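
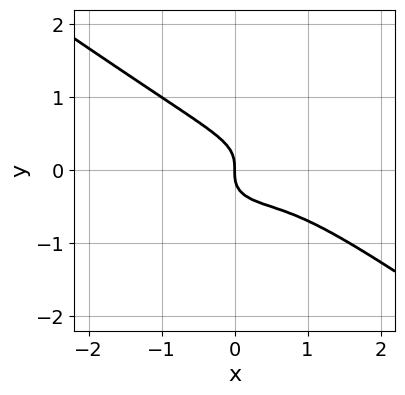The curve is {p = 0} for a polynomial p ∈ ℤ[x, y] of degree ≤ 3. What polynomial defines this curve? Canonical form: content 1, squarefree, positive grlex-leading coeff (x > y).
First, degree: the shape is more complex than any degree-2 curve, so deg p = 3.
Then, from the axis intercepts and sections: it meets the x-axis at x = 0 (among the integer gridlines); it crosses the y-axis at the gridline y = 0.
Finally, matching integer coefficients to the picture gives p.

x^3 + 3*y^3 - x^2 + x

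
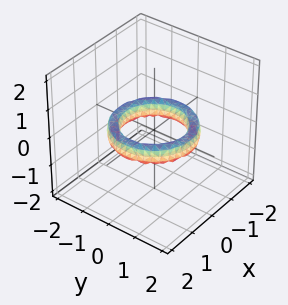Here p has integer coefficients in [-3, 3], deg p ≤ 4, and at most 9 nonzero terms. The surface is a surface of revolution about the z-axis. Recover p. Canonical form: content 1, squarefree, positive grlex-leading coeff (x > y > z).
(a) deg p = 4. No degree-3 surface has this shape.
(b) By symmetry, the z-axis is an axis of rotation, so x and y enter only as x² + y².
(c) Against the integer gridlines: it misses every integer gridline on the z-axis; among the integer gridlines, it crosses the y-axis at y ∈ {-1, 1}; the x-axis gridline crossings are at x ∈ {-1, 1}.
(d) Putting this together gives p.

x^4 + 2*x^2*y^2 + y^4 - 3*x^2 - 3*y^2 + 2*z^2 + 2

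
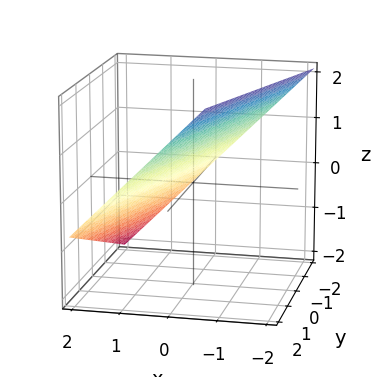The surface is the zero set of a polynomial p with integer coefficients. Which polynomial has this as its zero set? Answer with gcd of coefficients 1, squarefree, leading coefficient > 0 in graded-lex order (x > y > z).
3*x - y + 3*z - 2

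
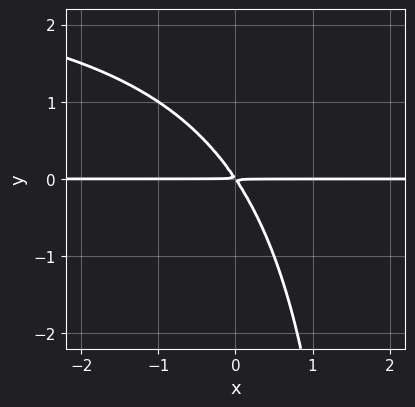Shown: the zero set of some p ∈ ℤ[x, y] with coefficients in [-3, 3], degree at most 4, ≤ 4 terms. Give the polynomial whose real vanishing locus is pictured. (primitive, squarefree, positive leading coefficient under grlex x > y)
x*y^2 - 3*x*y - 2*y^2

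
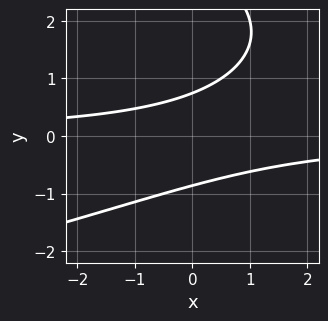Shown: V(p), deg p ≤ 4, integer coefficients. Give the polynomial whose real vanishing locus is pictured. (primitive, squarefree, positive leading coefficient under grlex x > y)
(a) Degree: the shape is more complex than any degree-2 curve, so deg p = 3.
(b) From the visible intercepts: the curve avoids every integer x-axis point in the box.
(c) Fitting integer coefficients to these (and the overall shape) gives p.

y^3 + 2*x*y - 3*y^2 - y + 2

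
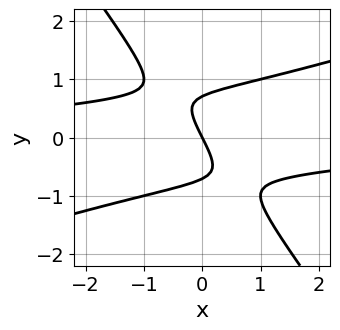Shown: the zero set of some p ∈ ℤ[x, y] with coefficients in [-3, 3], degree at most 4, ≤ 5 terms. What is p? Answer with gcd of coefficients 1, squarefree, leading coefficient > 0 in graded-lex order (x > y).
x^2*y - 2*x*y^2 - 2*y^3 + 2*x + y

deg p = 3.
Against the integer gridlines: it meets the x-axis at x = 0 (among the integer gridlines); it meets the y-axis at y = 0 (among the integer gridlines).
These observations pin down the coefficients.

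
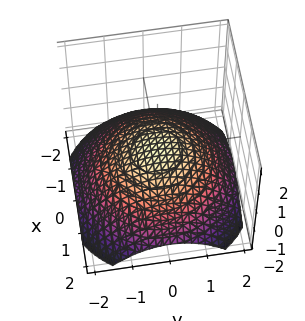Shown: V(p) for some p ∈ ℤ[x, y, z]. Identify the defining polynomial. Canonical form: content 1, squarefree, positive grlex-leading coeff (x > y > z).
1. The degree is 2 — a paraboloid; a quadric.
2. By symmetry, the z-axis is an axis of rotation, so x and y enter only as x² + y².
3. From the axis intercepts and sections: it crosses the z-axis at the gridline z = 0; it crosses the y-axis at the gridline y = 0; one x-axis crossing is at x = 0.
4. Solving for integer coefficients yields p as stated.

x^2 + y^2 + 3*z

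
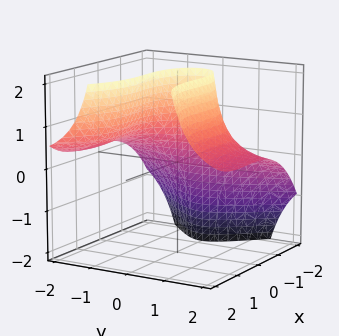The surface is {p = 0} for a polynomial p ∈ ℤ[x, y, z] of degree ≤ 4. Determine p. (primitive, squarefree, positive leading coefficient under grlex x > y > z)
(a) Degree: no degree-2 surface has this shape, so deg p = 3.
(b) Reading off the gridlines: the surface avoids every integer z-axis point in the box; no y-intercept at any integer in the box.
(c) Fitting integer coefficients to these (and the overall shape) gives p.

x^3 - 3*y^2*z - x^2 + 3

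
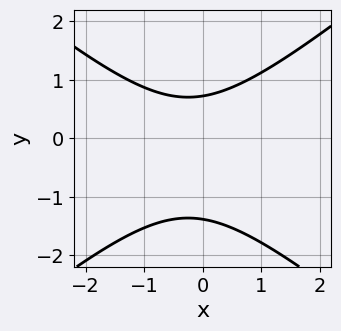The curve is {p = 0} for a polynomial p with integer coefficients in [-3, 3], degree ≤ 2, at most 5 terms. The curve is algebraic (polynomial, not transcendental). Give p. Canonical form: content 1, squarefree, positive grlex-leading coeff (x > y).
2*x^2 - 3*y^2 + x - 2*y + 3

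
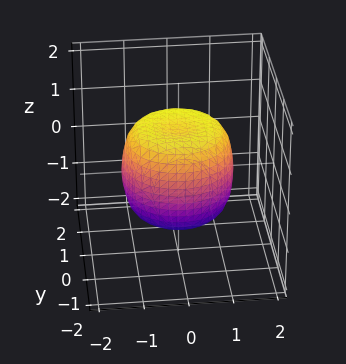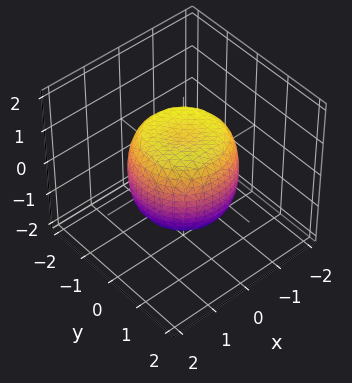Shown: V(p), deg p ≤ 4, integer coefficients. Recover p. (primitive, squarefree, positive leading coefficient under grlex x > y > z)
(a) The degree is 4 — the shape is more complex than any degree-3 surface.
(b) Symmetry: every cross-section ⟂ z is a circle, so x, y appear only via x² + y².
(c) Against the integer gridlines: the z-axis gridline crossings are at z ∈ {-1, 1}; a circular section at z = -1 has radius exactly 1.
(d) Fitting integer coefficients to these (and the overall shape) gives p.

x^4 + 2*x^2*y^2 + y^4 - x^2 - y^2 + z^2 - 1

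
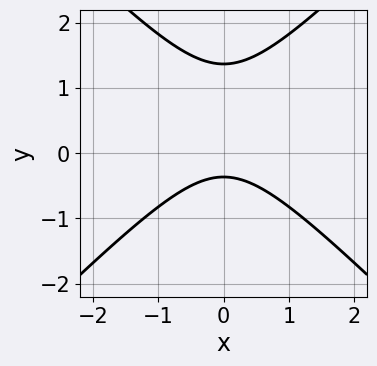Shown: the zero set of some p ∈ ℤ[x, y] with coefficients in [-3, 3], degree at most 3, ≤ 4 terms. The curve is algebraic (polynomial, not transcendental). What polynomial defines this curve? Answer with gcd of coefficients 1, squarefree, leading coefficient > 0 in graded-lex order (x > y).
First, deg p = 2. The shape is more complex than any degree-1 curve.
Next, symmetries: the x ↦ −x reflection is a symmetry, so x appears only in even powers.
Then, observable constraints: the curve avoids every integer x-axis point in the box.
Finally, together with the visible shape, these determine p as stated.

2*x^2 - 2*y^2 + 2*y + 1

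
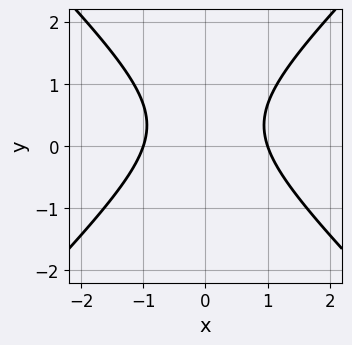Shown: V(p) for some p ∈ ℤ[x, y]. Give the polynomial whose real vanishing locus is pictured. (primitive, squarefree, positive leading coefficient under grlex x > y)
Degree: the shape is more complex than any degree-1 curve, so deg p = 2.
Symmetries: it's symmetric under x → −x, forcing even powers of x.
Against the integer gridlines: no y-intercept at any integer in the box; among the integer gridlines, it crosses the x-axis at x ∈ {-1, 1}.
Solving for integer coefficients yields p as stated.

3*x^2 - 3*y^2 + 2*y - 3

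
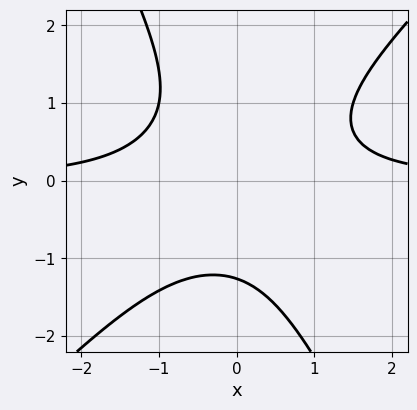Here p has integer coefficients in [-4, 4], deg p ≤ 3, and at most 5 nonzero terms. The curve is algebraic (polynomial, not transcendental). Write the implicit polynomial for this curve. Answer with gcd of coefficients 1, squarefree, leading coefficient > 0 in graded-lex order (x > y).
2*x^2*y - x*y^2 - y^3 - 2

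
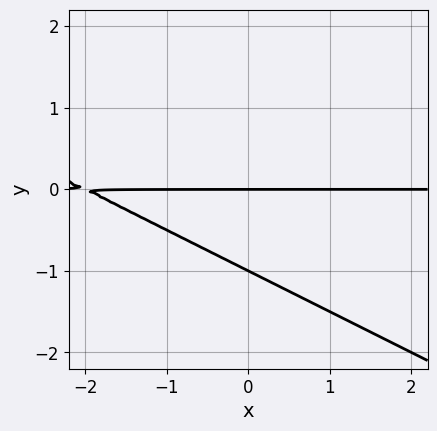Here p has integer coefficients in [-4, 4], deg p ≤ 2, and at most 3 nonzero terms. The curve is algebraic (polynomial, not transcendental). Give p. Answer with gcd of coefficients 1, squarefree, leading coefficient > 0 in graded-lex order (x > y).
x*y + 2*y^2 + 2*y

The degree is 2 — no degree-1 curve has this shape.
From the visible intercepts: every point of the x-axis in the box is on the curve; the y-axis gridline crossings are at y ∈ {-1, 0}.
These observations pin down the coefficients.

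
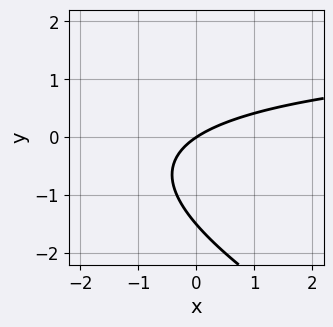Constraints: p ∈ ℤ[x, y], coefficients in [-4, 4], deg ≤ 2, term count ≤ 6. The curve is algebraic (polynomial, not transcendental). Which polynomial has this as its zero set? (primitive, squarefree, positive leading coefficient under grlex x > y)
x*y + 2*y^2 - 2*x + 3*y

(a) Degree: the shape is more complex than any degree-1 curve, so deg p = 2.
(b) Observable constraints: one x-axis crossing is at x = 0; one y-axis crossing is at y = 0.
(c) Solving for integer coefficients yields p as stated.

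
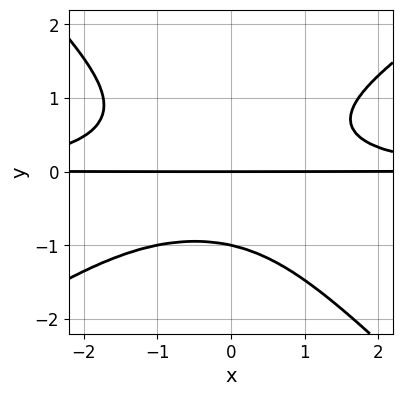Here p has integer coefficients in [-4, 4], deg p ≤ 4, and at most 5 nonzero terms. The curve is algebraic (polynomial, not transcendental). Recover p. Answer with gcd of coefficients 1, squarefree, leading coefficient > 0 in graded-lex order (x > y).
First, deg p = 4.
Then, from the axis intercepts and sections: the visible x-axis segment lies entirely on the curve; among the integer gridlines, it crosses the y-axis at y ∈ {-1, 0}.
Finally, matching integer coefficients to the picture gives p.

2*x^2*y^2 - x*y^3 - 3*y^4 + x*y^2 - 3*y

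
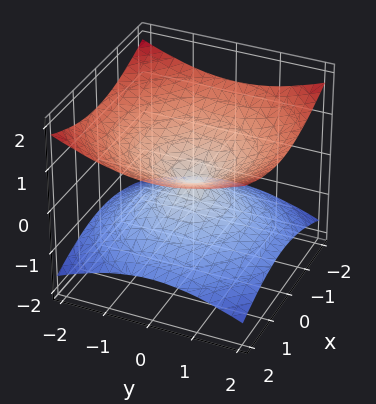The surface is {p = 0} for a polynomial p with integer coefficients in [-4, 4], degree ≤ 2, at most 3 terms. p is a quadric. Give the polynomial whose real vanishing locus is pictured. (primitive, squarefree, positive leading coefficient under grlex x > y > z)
x^2 + y^2 - 3*z^2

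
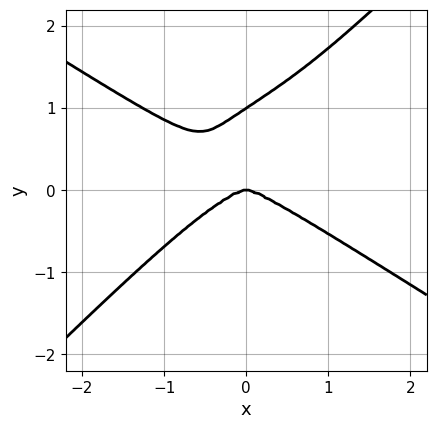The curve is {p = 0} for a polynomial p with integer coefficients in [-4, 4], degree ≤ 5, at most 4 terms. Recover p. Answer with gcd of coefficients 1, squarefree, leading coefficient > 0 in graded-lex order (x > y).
First, degree: the shape is more complex than any degree-3 curve, so deg p = 4.
Next, from the axis intercepts and sections: the y-axis gridline crossings are at y ∈ {0, 1}; one x-axis crossing is at x = 0.
Finally, solving for integer coefficients yields p as stated.

x^4 + 2*x*y^3 - 3*y^4 + 3*y^3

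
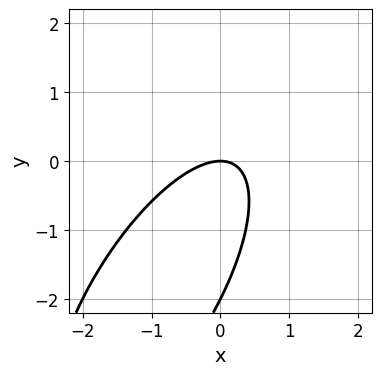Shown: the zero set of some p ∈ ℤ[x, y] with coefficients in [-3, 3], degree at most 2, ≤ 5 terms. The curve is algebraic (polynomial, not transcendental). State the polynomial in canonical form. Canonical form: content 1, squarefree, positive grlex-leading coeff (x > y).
2*x^2 - 2*x*y + y^2 + 2*y

1. Degree: no degree-1 curve has this shape, so deg p = 2.
2. Observable constraints: it meets the x-axis at x = 0 (among the integer gridlines); among the integer gridlines, it crosses the y-axis at y ∈ {-2, 0}.
3. Together with the visible shape, these determine p as stated.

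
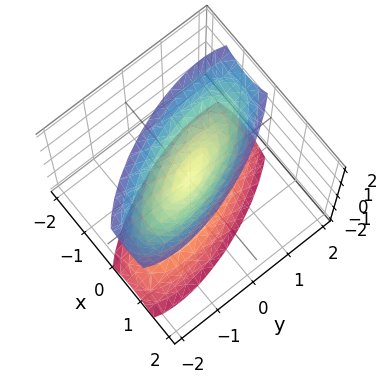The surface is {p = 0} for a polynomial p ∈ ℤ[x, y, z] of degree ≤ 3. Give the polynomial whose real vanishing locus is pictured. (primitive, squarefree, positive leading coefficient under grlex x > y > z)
3*x^2 + 2*x*y + y^2 - z^2

First, the picture has 2 separate pieces. Treating them together as one polynomial.
Next, degree: no degree-1 surface has this shape, so deg p = 2.
Next, from the axis intercepts and sections: one z-axis crossing is at z = 0; it crosses the y-axis at the gridline y = 0.
Finally, assembling these constraints gives the stated polynomial.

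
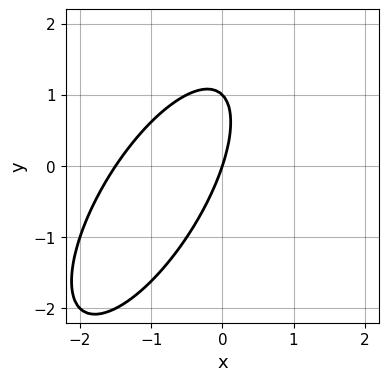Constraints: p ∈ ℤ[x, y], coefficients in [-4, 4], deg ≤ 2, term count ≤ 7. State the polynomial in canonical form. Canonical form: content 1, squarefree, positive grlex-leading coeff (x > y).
First, degree: no degree-1 curve has this shape, so deg p = 2.
Next, from the visible intercepts: among the integer gridlines, it crosses the y-axis at y ∈ {0, 1}; it meets the x-axis at x = 0 (among the integer gridlines).
Finally, putting this together gives p.

2*x^2 - 2*x*y + y^2 + 3*x - y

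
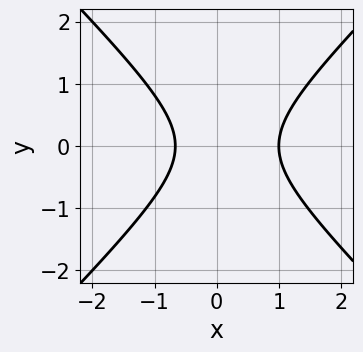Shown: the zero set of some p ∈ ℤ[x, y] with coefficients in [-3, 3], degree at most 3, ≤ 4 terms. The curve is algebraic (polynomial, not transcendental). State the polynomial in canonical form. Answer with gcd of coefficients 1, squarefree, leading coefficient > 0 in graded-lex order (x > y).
(a) The degree is 2 — the shape is more complex than any degree-1 curve.
(b) Symmetries: it's symmetric under y → −y, forcing even powers of y.
(c) Checking where it meets the axes: the curve avoids every integer y-axis point in the box; it crosses the x-axis at the gridline x = 1.
(d) Together with the visible shape, these determine p as stated.

3*x^2 - 3*y^2 - x - 2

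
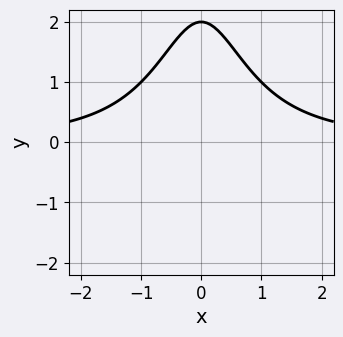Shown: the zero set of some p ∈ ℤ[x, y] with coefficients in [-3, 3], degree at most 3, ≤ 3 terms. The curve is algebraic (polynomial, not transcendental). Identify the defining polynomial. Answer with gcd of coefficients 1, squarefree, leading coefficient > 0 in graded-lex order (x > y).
x^2*y + y - 2

First, deg p = 3. The shape is more complex than any degree-2 curve.
Next, symmetries: the x ↦ −x reflection is a symmetry, so x appears only in even powers.
Next, from the axis intercepts and sections: one y-axis crossing is at y = 2; no x-intercept at any integer in the box.
Finally, assembling these constraints gives the stated polynomial.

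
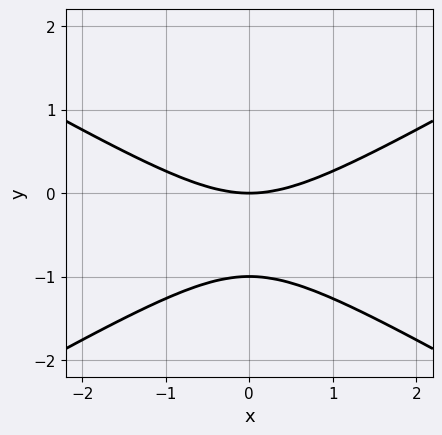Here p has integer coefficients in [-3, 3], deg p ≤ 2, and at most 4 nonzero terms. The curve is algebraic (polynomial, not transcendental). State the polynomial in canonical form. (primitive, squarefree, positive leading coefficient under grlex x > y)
1. Degree: no degree-1 curve has this shape, so deg p = 2.
2. Symmetries: mirror symmetry x ↦ −x ⇒ only even powers of x.
3. Checking where it meets the axes: the y-axis gridline crossings are at y ∈ {-1, 0}; it meets the x-axis at x = 0 (among the integer gridlines).
4. Together with the visible shape, these determine p as stated.

x^2 - 3*y^2 - 3*y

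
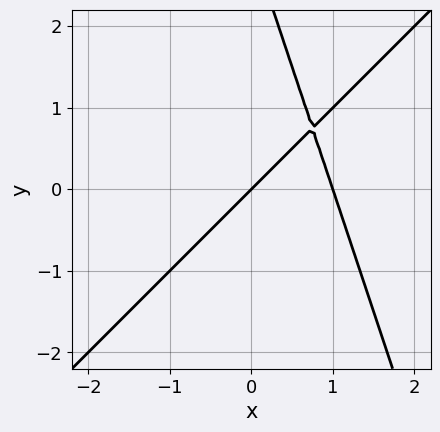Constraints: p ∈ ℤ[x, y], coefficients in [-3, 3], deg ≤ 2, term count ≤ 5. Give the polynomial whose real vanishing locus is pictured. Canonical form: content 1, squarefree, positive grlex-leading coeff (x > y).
Degree: the shape is more complex than any degree-1 curve, so deg p = 2.
Reading off the gridlines: it meets the y-axis at y = 0 (among the integer gridlines); among the integer gridlines, it crosses the x-axis at x ∈ {0, 1}.
Putting this together gives p.

3*x^2 - 2*x*y - y^2 - 3*x + 3*y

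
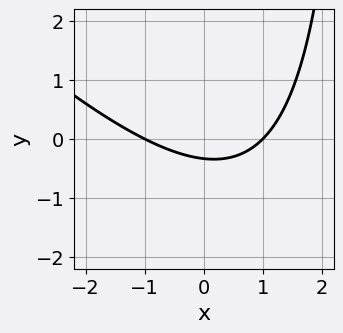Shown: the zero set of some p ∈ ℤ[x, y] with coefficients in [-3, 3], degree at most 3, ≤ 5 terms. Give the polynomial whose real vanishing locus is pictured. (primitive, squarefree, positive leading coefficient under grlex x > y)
1. Degree: no degree-1 curve has this shape, so deg p = 2.
2. Reading off the gridlines: among the integer gridlines, it crosses the x-axis at x ∈ {-1, 1}.
3. Matching integer coefficients to the picture gives p.

x^2 + x*y - 3*y - 1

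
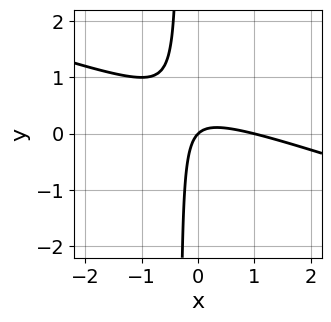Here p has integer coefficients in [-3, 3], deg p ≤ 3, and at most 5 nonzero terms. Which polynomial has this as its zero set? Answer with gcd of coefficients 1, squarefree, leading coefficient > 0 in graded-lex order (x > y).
x^2 + 3*x*y - x + y

First, the degree is 2 — the shape is more complex than any degree-1 curve.
Next, checking where it meets the axes: one y-axis crossing is at y = 0; among the integer gridlines, it crosses the x-axis at x ∈ {0, 1}.
Finally, fitting integer coefficients to these (and the overall shape) gives p.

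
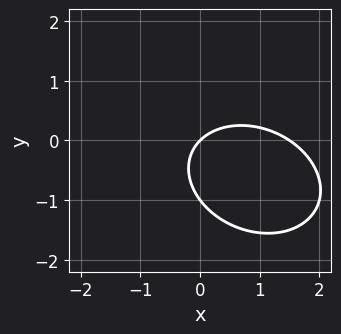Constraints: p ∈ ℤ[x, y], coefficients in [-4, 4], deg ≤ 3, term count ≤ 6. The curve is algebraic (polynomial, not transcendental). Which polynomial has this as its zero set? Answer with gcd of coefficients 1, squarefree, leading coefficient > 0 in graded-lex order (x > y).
1. Degree: no degree-1 curve has this shape, so deg p = 2.
2. Observable constraints: it crosses the x-axis at the gridline x = 0; the y-axis gridline crossings are at y ∈ {-1, 0}.
3. These observations pin down the coefficients.

2*x^2 + x*y + 3*y^2 - 3*x + 3*y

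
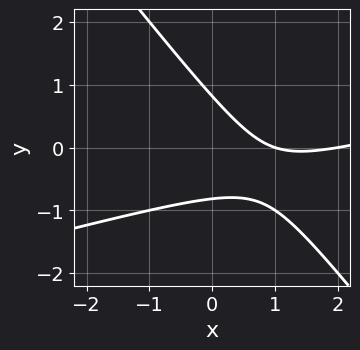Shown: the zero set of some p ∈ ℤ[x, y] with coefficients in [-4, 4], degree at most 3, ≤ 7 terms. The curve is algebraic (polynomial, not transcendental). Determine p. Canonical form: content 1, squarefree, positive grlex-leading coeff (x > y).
x^2 - 3*x*y - 3*y^2 - 3*x + 2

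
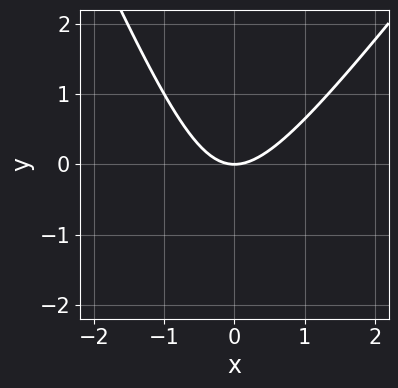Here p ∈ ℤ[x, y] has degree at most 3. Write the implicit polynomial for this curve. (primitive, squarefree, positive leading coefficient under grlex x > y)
Degree: the shape is more complex than any degree-1 curve, so deg p = 2.
Reading off the gridlines: it crosses the y-axis at the gridline y = 0; one x-axis crossing is at x = 0.
Putting this together gives p.

3*x^2 - x*y - y^2 - 3*y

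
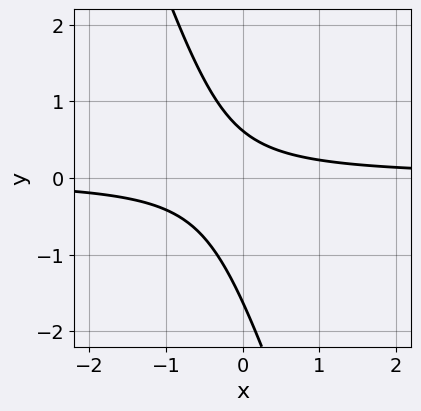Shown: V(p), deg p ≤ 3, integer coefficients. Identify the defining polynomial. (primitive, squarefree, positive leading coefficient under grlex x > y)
3*x*y + y^2 + y - 1

(a) deg p = 2. No degree-1 curve has this shape.
(b) From the axis intercepts and sections: no x-intercept at any integer in the box.
(c) These observations pin down the coefficients.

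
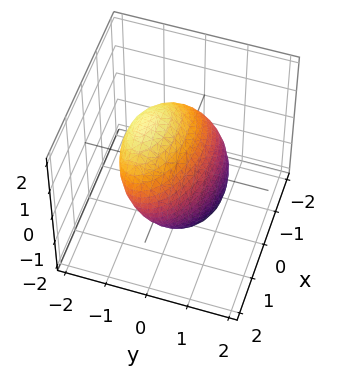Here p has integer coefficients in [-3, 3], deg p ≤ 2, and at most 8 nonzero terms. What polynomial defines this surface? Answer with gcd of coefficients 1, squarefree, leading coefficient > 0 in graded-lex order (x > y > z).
x^2 + x*y + 3*y^2 + 2*y*z + z^2 - 2

First, deg p = 2.
Finally, the integer polynomial consistent with all of this is the stated p.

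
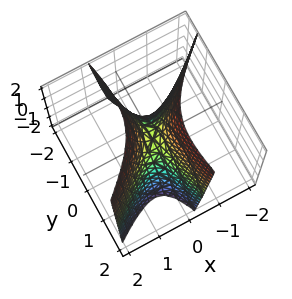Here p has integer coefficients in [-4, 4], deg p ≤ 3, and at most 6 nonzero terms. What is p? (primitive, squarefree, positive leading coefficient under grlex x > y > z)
3*x^2 - 3*x*y - y^2 - z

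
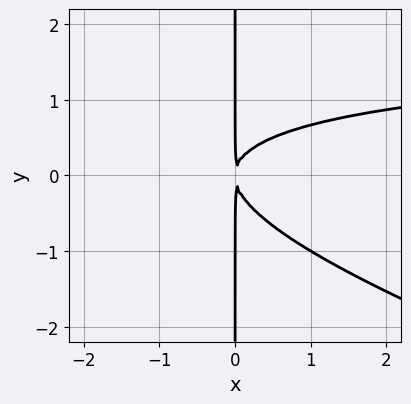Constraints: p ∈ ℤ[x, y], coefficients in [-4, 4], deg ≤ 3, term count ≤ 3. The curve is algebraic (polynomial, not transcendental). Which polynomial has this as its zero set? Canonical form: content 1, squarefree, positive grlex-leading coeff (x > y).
(a) The degree is 3 — no degree-2 curve has this shape.
(b) Against the integer gridlines: the visible y-axis segment lies entirely on the curve.
(c) Putting this together gives p.

x^2*y + 3*x*y^2 - 2*x^2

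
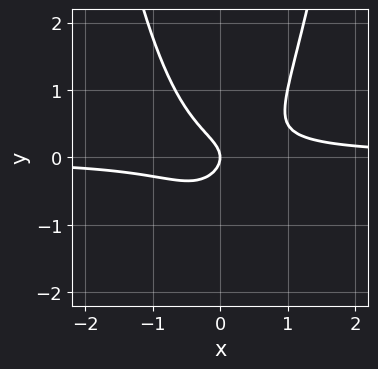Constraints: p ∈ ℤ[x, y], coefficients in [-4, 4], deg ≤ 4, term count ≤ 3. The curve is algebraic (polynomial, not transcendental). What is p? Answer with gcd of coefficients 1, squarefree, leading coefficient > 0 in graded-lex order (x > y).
1. Degree: no degree-2 curve has this shape, so deg p = 3.
2. From the visible intercepts: one x-axis crossing is at x = 0; it meets the y-axis at y = 0 (among the integer gridlines).
3. These observations pin down the coefficients.

3*x^2*y - 2*y^2 - x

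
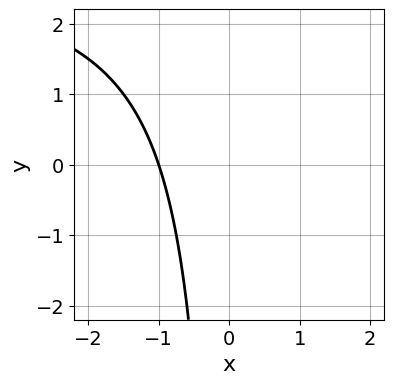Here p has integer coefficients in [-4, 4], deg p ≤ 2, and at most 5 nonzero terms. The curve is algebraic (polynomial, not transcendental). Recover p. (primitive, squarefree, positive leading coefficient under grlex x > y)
x*y - 3*x - 3

1. The degree is 2 — the shape is more complex than any degree-1 curve.
2. Checking where it meets the axes: it crosses the x-axis at the gridline x = -1; no y-intercept at any integer in the box.
3. Matching integer coefficients to the picture gives p.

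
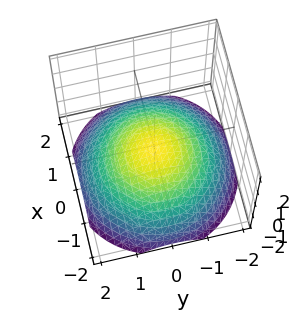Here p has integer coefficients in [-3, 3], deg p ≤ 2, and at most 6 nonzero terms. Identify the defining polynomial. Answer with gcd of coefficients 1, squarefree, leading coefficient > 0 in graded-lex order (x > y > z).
x^2 + y^2 + 3*z + 1

(a) deg p = 2. A generic line meets the surface in up to 2 points.
(b) Symmetry: the surface is invariant under rotation about z: p = q(x² + y², z).
(c) Observable constraints: a circular section at z = -1 has radius between 1 and 2; no x-intercept at any integer in the box; no y-intercept at any integer in the box.
(d) Assembling these constraints gives the stated polynomial.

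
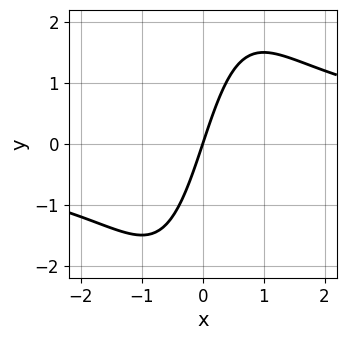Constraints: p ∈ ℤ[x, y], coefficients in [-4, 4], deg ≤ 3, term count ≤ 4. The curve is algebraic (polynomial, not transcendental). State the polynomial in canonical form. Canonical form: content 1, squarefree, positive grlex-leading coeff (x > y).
x^2*y - 3*x + y

(a) Degree: the shape is more complex than any degree-2 curve, so deg p = 3.
(b) From the visible intercepts: one x-axis crossing is at x = 0; it crosses the y-axis at the gridline y = 0.
(c) The integer polynomial consistent with all of this is the stated p.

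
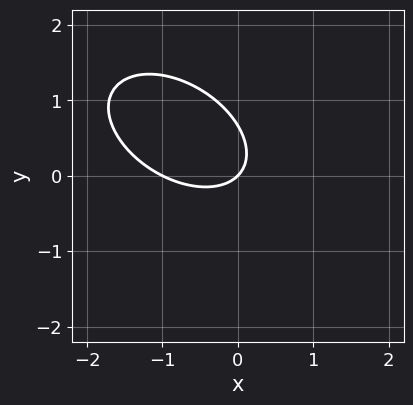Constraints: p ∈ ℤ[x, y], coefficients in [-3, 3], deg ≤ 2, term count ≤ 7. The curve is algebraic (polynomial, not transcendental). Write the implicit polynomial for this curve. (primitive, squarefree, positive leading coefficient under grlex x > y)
The degree is 2 — a generic line meets the curve in up to 2 points.
Against the integer gridlines: among the integer gridlines, it crosses the x-axis at x ∈ {-1, 0}; it crosses the y-axis at the gridline y = 0.
Solving for integer coefficients yields p as stated.

2*x^2 + 2*x*y + 3*y^2 + 2*x - 2*y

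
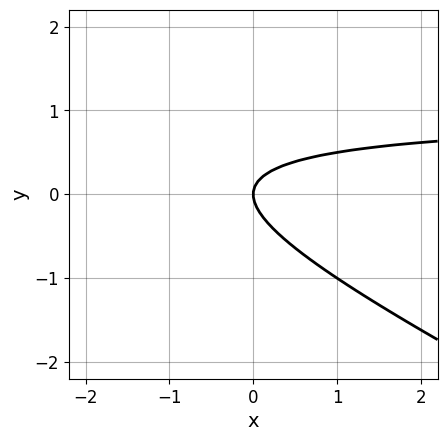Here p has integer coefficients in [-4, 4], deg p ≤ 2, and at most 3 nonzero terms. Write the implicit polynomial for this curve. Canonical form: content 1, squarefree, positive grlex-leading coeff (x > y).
x*y + 2*y^2 - x

First, degree: the shape is more complex than any degree-1 curve, so deg p = 2.
Next, from the axis intercepts and sections: it meets the x-axis at x = 0 (among the integer gridlines); one y-axis crossing is at y = 0.
Finally, matching integer coefficients to the picture gives p.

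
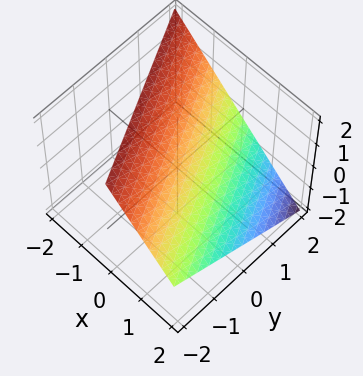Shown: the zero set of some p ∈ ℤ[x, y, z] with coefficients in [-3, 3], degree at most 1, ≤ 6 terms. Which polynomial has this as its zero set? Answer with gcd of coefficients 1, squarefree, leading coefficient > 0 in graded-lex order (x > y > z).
Degree: the surface is flat (a plane), so deg p = 1.
Checking where it meets the axes: it crosses the y-axis at the gridline y = 2; it meets the x-axis at x = 1 (among the integer gridlines); it crosses the z-axis at the gridline z = 1.
Matching integer coefficients to the picture gives p.

2*x + y + 2*z - 2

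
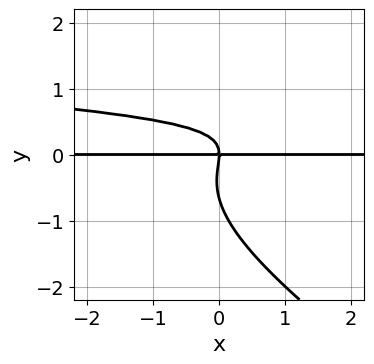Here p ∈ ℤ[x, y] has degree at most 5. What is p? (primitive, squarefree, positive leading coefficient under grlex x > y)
2*x*y^3 + 3*y^4 - 3*x*y^2 + 2*y^3 + 2*x*y

1. The degree is 4 — no degree-3 curve has this shape.
2. Reading off the gridlines: it crosses the y-axis at the gridline y = 0; the visible x-axis segment lies entirely on the curve.
3. Matching integer coefficients to the picture gives p.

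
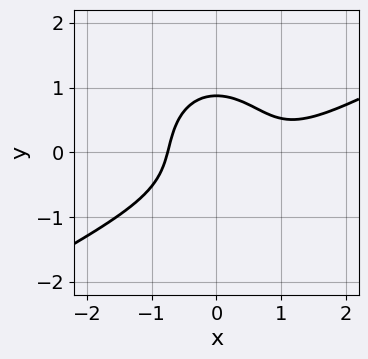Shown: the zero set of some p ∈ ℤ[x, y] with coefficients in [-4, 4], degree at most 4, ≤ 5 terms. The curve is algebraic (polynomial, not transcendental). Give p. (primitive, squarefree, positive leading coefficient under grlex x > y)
(a) deg p = 3.
(b) Matching integer coefficients to the picture gives p.

2*x^3 - 3*x^2*y - 3*y^3 - 2*x^2 + 2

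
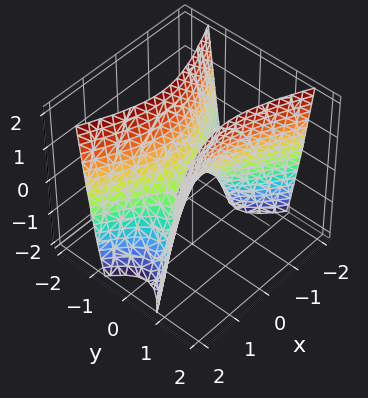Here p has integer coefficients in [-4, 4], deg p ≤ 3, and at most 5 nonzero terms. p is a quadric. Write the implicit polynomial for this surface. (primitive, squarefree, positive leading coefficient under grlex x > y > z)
1. The degree is 2 — a saddle surface; a quadric.
2. Symmetries: the y ↦ −y reflection is a symmetry, so y appears only in even powers; the x ↦ −x reflection is a symmetry, so x appears only in even powers.
3. From the axis intercepts and sections: one z-axis crossing is at z = 0; one y-axis crossing is at y = 0; it meets the x-axis at x = 0 (among the integer gridlines).
4. Matching integer coefficients to the picture gives p.

x^2 - 3*y^2 + z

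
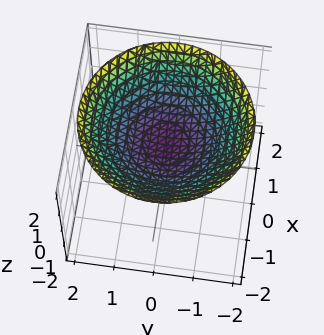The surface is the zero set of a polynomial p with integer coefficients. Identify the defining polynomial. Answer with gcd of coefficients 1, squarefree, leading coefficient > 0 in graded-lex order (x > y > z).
x^2 + y^2 - 3*z + 2

(a) Degree: no degree-1 surface has this shape, so deg p = 2.
(b) Symmetry: the z-axis is an axis of rotation, so x and y enter only as x² + y².
(c) Observable constraints: the surface avoids every integer y-axis point in the box; a circular section at z = 1 has radius exactly 1.
(d) Fitting integer coefficients to these (and the overall shape) gives p.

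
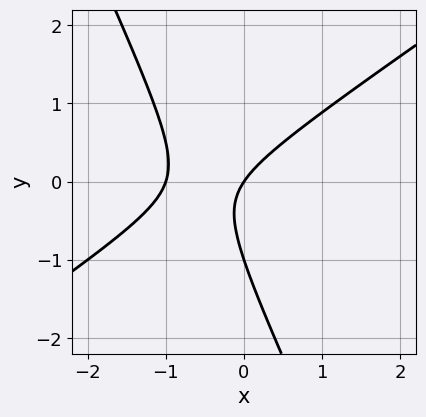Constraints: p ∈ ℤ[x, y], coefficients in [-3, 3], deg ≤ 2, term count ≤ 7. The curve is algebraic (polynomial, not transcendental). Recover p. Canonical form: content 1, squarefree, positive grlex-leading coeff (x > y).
3*x^2 - 3*x*y - 2*y^2 + 3*x - 2*y

First, degree: no degree-1 curve has this shape, so deg p = 2.
Next, checking where it meets the axes: among the integer gridlines, it crosses the x-axis at x ∈ {-1, 0}; the y-axis gridline crossings are at y ∈ {-1, 0}.
Finally, these observations pin down the coefficients.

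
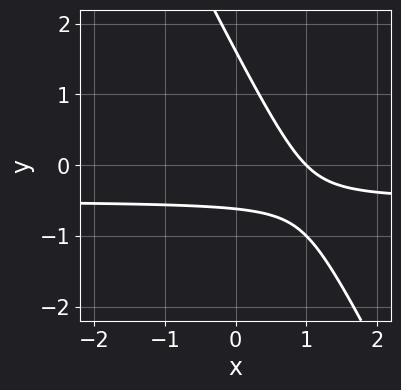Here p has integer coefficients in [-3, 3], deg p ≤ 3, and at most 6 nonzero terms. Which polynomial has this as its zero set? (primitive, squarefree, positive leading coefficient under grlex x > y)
(a) Degree: the shape is more complex than any degree-1 curve, so deg p = 2.
(b) Reading off the gridlines: it meets the x-axis at x = 1 (among the integer gridlines).
(c) Assembling these constraints gives the stated polynomial.

2*x*y + y^2 + x - y - 1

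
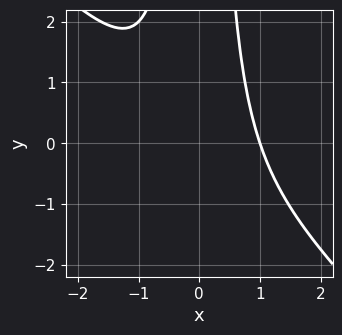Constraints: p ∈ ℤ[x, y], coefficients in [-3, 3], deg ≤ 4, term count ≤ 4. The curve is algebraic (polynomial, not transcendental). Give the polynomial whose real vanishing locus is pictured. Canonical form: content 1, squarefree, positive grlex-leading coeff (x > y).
1. The degree is 3 — the shape is more complex than any degree-2 curve.
2. From the visible intercepts: the curve avoids every integer y-axis point in the box; it crosses the x-axis at the gridline x = 1.
3. Assembling these constraints gives the stated polynomial.

x^3 + x^2*y - 1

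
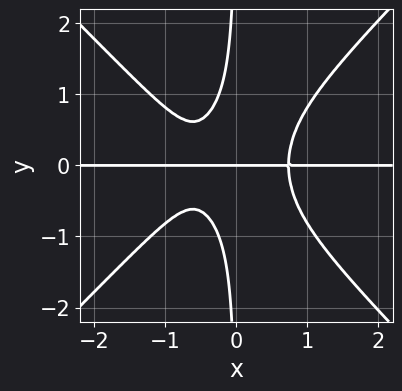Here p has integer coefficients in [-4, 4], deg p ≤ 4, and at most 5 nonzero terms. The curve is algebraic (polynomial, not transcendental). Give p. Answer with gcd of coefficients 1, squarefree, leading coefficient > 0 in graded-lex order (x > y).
3*x^3*y - 3*x*y^3 + x^2*y - x*y - y

The degree is 4 — no degree-3 curve has this shape.
Checking where it meets the axes: one y-axis crossing is at y = 0; the visible x-axis segment lies entirely on the curve.
Together with the visible shape, these determine p as stated.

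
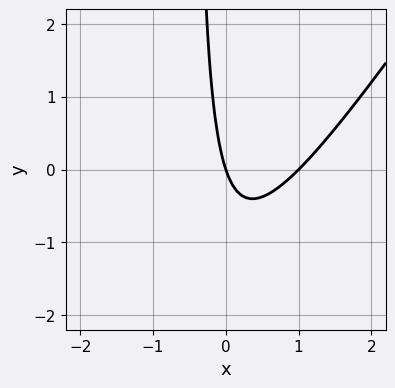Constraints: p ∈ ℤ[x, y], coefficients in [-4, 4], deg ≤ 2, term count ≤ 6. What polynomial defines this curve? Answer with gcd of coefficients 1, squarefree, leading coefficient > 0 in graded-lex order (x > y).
3*x^2 - 2*x*y - 3*x - y

1. The degree is 2 — the shape is more complex than any degree-1 curve.
2. From the visible intercepts: the x-axis gridline crossings are at x ∈ {0, 1}; it meets the y-axis at y = 0 (among the integer gridlines).
3. Assembling these constraints gives the stated polynomial.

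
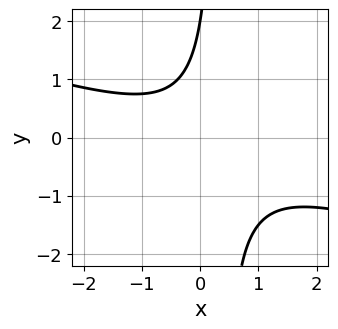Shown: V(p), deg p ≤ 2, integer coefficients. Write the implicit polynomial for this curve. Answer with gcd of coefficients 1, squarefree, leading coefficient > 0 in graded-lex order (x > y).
The degree is 2 — a generic line meets the curve in up to 2 points.
Observable constraints: no x-intercept at any integer in the box; it meets the y-axis at y = 2 (among the integer gridlines).
Putting this together gives p.

x^2 + 3*x*y - y + 2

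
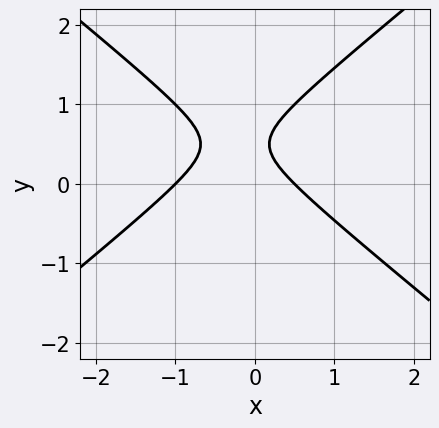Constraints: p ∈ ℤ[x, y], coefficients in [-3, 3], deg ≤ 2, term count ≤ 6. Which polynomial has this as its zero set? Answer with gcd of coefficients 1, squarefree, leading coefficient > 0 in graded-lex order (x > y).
(a) Degree: the shape is more complex than any degree-1 curve, so deg p = 2.
(b) Observable constraints: the curve avoids every integer y-axis point in the box; one x-axis crossing is at x = -1.
(c) Together with the visible shape, these determine p as stated.

2*x^2 - 3*y^2 + x + 3*y - 1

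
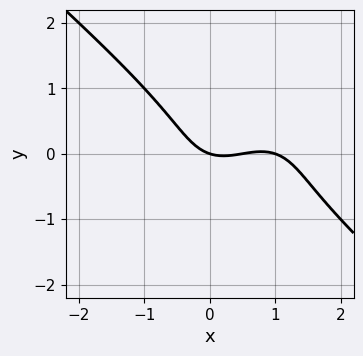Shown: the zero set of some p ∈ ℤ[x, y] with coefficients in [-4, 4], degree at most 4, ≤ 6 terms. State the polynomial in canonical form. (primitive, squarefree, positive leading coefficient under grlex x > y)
(a) The degree is 3 — no degree-2 curve has this shape.
(b) Against the integer gridlines: among the integer gridlines, it crosses the x-axis at x ∈ {0, 1}; one y-axis crossing is at y = 0.
(c) Solving for integer coefficients yields p as stated.

2*x^3 + 3*y^3 - 3*x^2 + x + 3*y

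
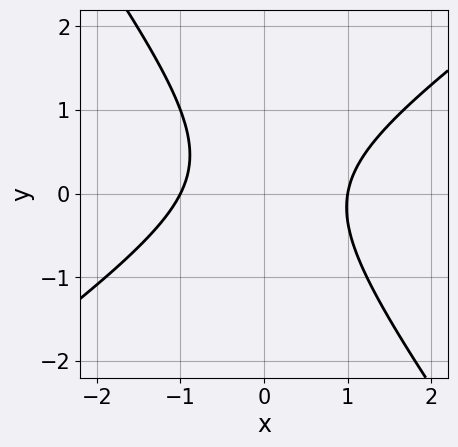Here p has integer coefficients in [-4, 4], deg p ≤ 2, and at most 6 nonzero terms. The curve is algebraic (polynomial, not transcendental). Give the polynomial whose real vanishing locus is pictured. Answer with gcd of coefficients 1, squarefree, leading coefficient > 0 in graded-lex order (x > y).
3*x^2 - 2*x*y - 3*y^2 + y - 3

The degree is 2 — the shape is more complex than any degree-1 curve.
Checking where it meets the axes: no y-intercept at any integer in the box; the x-axis gridline crossings are at x ∈ {-1, 1}.
Together with the visible shape, these determine p as stated.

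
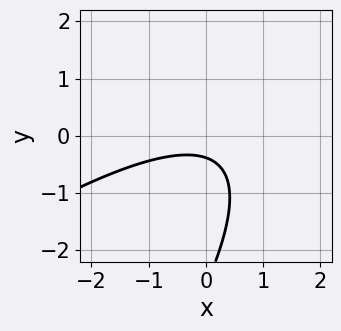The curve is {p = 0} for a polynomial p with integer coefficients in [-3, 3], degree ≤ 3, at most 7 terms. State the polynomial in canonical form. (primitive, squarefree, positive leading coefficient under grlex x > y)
x^2 - 2*x*y + y^2 + 3*y + 1

deg p = 2. The shape is more complex than any degree-1 curve.
From the axis intercepts and sections: it misses every integer gridline on the x-axis.
These observations pin down the coefficients.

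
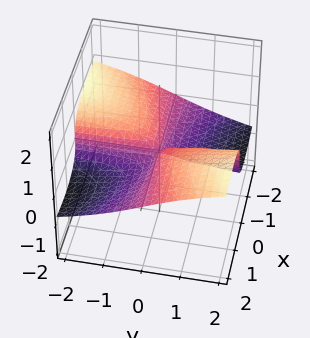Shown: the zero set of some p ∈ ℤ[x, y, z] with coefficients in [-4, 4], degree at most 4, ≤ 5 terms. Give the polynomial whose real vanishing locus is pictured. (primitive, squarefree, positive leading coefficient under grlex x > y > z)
1. deg p = 3.
2. From the axis intercepts and sections: it crosses the z-axis at the gridline z = 0; the visible x-axis segment lies entirely on the surface; every point of the y-axis in the box is on the surface.
3. Putting this together gives p.

x^2*z + 2*z^3 - x*y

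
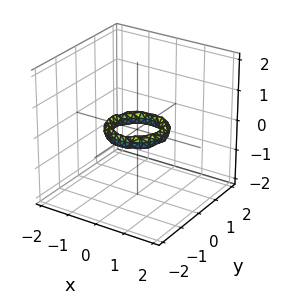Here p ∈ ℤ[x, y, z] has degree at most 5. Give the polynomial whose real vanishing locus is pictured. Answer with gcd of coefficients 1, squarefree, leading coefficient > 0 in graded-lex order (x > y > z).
2*x^4 + 4*x^2*y^2 + 2*y^4 - 3*x^2 - 3*y^2 + 3*z^2 + 1

(a) The degree is 4 — a generic line meets the surface in up to 4 points.
(b) By symmetry, the z-axis is an axis of rotation, so x and y enter only as x² + y².
(c) Checking where it meets the axes: the x-axis gridline crossings are at x ∈ {-1, 1}; it misses every integer gridline on the z-axis; the y-axis gridline crossings are at y ∈ {-1, 1}.
(d) Assembling these constraints gives the stated polynomial.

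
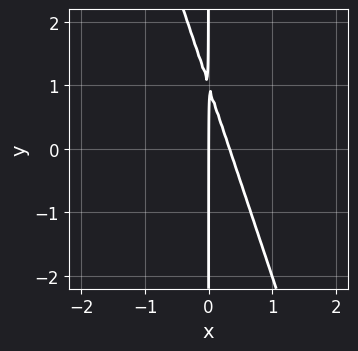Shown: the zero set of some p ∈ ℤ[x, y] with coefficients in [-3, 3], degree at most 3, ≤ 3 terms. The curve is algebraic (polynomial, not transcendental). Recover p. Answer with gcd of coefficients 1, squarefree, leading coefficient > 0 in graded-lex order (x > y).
3*x^2 + x*y - x

First, the degree is 2 — a generic line meets the curve in up to 2 points.
Next, against the integer gridlines: it crosses the x-axis at the gridline x = 0; every point of the y-axis in the box is on the curve.
Finally, fitting integer coefficients to these (and the overall shape) gives p.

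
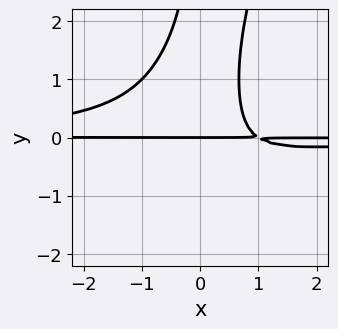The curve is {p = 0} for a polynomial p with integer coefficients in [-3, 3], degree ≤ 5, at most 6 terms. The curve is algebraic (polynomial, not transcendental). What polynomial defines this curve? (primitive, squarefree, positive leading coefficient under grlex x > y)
3*x^2*y^2 - x*y^3 + 2*x*y - 2*y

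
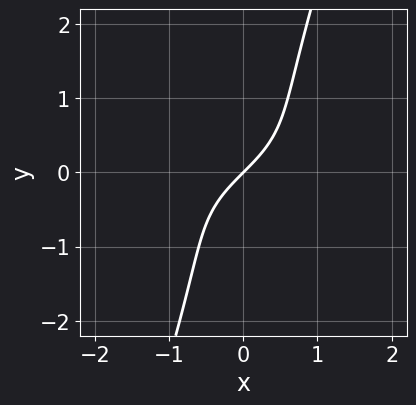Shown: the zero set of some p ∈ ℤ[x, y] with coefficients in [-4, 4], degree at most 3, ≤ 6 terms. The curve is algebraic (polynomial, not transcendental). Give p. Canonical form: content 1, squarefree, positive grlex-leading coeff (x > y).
Degree: the shape is more complex than any degree-2 curve, so deg p = 3.
Against the integer gridlines: one x-axis crossing is at x = 0; it crosses the y-axis at the gridline y = 0.
Putting this together gives p.

3*x*y^2 - y^3 + 2*x - 2*y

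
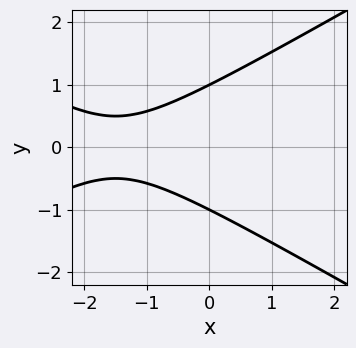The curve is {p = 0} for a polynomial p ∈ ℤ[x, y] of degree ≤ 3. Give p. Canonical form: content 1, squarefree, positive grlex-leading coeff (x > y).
x^2 - 3*y^2 + 3*x + 3

(a) deg p = 2. A generic line meets the curve in up to 2 points.
(b) Symmetries: the y ↦ −y reflection is a symmetry, so y appears only in even powers.
(c) From the axis intercepts and sections: the y-axis gridline crossings are at y ∈ {-1, 1}; it misses every integer gridline on the x-axis.
(d) Putting this together gives p.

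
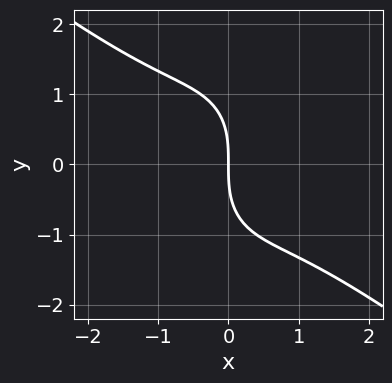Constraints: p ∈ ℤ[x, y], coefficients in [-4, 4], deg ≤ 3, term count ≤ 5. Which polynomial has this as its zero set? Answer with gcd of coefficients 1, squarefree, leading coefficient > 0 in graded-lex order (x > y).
1. The degree is 3 — a generic line meets the curve in up to 3 points.
2. Checking where it meets the axes: it crosses the y-axis at the gridline y = 0; one x-axis crossing is at x = 0.
3. Solving for integer coefficients yields p as stated.

2*x^3 + 2*x^2*y + y^3 + 3*x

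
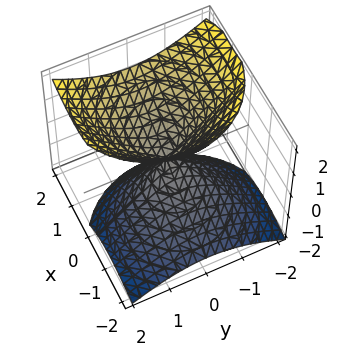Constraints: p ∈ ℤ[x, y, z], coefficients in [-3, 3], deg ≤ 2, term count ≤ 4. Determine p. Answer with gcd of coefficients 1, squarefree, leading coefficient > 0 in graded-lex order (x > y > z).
1. Degree: the shape is more complex than any degree-1 surface, so deg p = 2.
2. Against the integer gridlines: it meets the y-axis at y = 0 (among the integer gridlines); it meets the x-axis at x = 0 (among the integer gridlines); it meets the z-axis at z = 0 (among the integer gridlines).
3. Solving for integer coefficients yields p as stated.

x^2 - x*z + y^2 - z^2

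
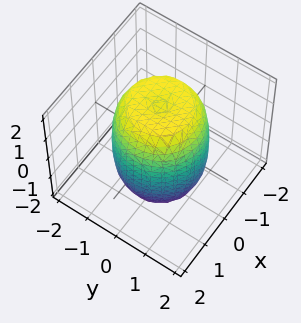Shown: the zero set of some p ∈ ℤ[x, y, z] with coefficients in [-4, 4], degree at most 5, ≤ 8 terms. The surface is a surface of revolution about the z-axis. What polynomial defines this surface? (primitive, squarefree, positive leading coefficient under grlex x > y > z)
2*x^4 + 4*x^2*y^2 + 2*y^4 - 2*x^2 - 2*y^2 + z^2 - 3

(a) deg p = 4. The shape is more complex than any degree-3 surface.
(b) Symmetry: the z-axis is an axis of rotation, so x and y enter only as x² + y².
(c) Observable constraints: a circular section at z = 1 has radius between 1 and 2.
(d) The integer polynomial consistent with all of this is the stated p.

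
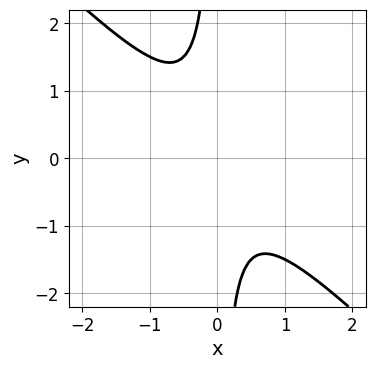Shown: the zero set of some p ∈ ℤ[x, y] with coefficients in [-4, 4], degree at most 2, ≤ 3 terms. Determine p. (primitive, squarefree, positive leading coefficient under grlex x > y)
1. Degree: no degree-1 curve has this shape, so deg p = 2.
2. Checking where it meets the axes: no y-intercept at any integer in the box; no x-intercept at any integer in the box.
3. Together with the visible shape, these determine p as stated.

2*x^2 + 2*x*y + 1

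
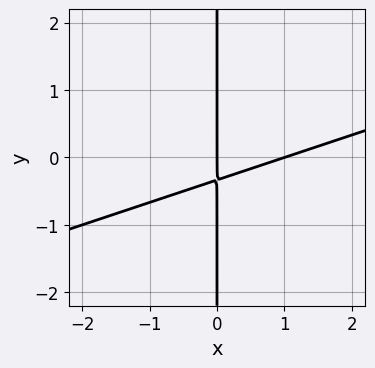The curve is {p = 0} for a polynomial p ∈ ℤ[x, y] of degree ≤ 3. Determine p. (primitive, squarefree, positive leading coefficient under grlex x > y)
(a) The degree is 2 — no degree-1 curve has this shape.
(b) From the axis intercepts and sections: the visible y-axis segment lies entirely on the curve; among the integer gridlines, it crosses the x-axis at x ∈ {0, 1}.
(c) Fitting integer coefficients to these (and the overall shape) gives p.

x^2 - 3*x*y - x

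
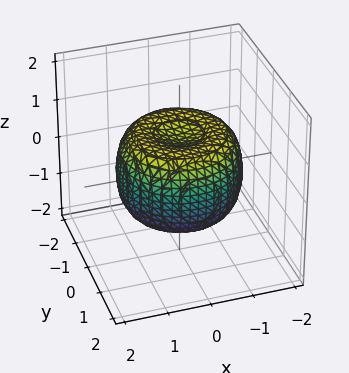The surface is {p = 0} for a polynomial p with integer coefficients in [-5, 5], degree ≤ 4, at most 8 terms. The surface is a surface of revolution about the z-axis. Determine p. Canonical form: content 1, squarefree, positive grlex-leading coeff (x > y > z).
2*x^4 + 4*x^2*y^2 + 2*y^4 - 3*x^2 - 3*y^2 + 3*z^2 - 2

First, degree: a generic line meets the surface in up to 4 points, so deg p = 4.
Then, symmetry: the z-axis is an axis of rotation, so x and y enter only as x² + y².
Then, from the visible intercepts: a circular section at z = 0 has radius between 1 and 2.
Finally, putting this together gives p.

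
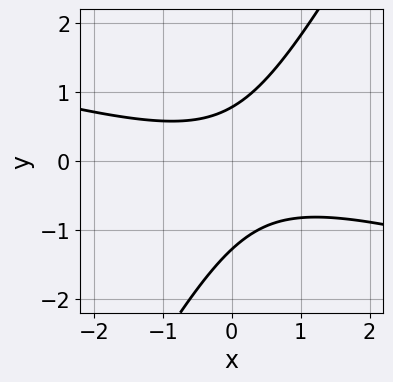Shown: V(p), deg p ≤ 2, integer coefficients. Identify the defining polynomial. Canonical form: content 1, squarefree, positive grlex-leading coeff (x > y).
Degree: no degree-1 curve has this shape, so deg p = 2.
From the axis intercepts and sections: it misses every integer gridline on the x-axis.
Assembling these constraints gives the stated polynomial.

x^2 + 3*x*y - 2*y^2 - y + 2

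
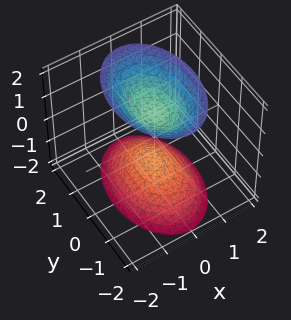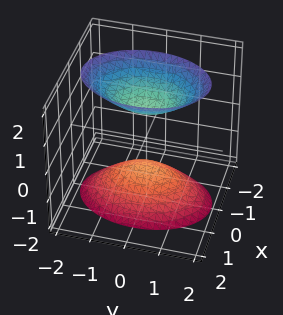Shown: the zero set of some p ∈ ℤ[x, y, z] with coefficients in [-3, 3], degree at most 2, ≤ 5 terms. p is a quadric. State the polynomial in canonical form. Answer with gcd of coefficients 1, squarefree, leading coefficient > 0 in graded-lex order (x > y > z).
First, there are 2 components. They look like related sheets of one shape, so recover p as a whole.
Next, deg p = 2. Two sheets facing apart; a quadric.
Then, symmetries: it's symmetric under x → −x, forcing even powers of x; the z ↦ −z reflection is a symmetry, so z appears only in even powers; the y ↦ −y reflection is a symmetry, so y appears only in even powers.
Next, observable constraints: it misses every integer gridline on the x-axis; among the integer gridlines, it crosses the z-axis at z ∈ {-1, 1}; the surface avoids every integer y-axis point in the box.
Finally, matching integer coefficients to the picture gives p.

2*x^2 + y^2 - z^2 + 1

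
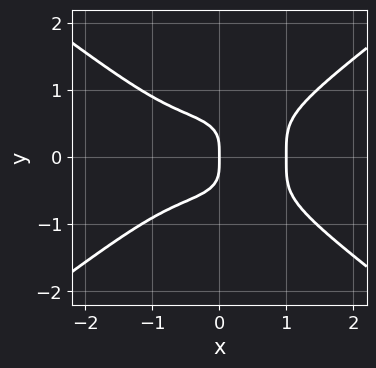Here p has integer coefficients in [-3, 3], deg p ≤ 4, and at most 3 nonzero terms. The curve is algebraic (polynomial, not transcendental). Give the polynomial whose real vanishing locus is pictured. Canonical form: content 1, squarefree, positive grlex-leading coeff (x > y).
x^4 - 3*y^4 - x

(a) The degree is 4 — the shape is more complex than any degree-3 curve.
(b) Symmetries: mirror symmetry y ↦ −y ⇒ only even powers of y.
(c) Checking where it meets the axes: one y-axis crossing is at y = 0; among the integer gridlines, it crosses the x-axis at x ∈ {0, 1}.
(d) Together with the visible shape, these determine p as stated.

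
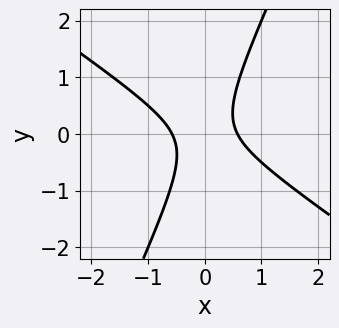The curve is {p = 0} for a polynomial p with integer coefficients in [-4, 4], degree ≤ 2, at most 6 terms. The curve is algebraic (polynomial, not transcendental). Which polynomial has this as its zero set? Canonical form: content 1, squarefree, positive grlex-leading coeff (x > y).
3*x^2 + 3*x*y - 2*y^2 - 1

deg p = 2.
Against the integer gridlines: no y-intercept at any integer in the box.
Solving for integer coefficients yields p as stated.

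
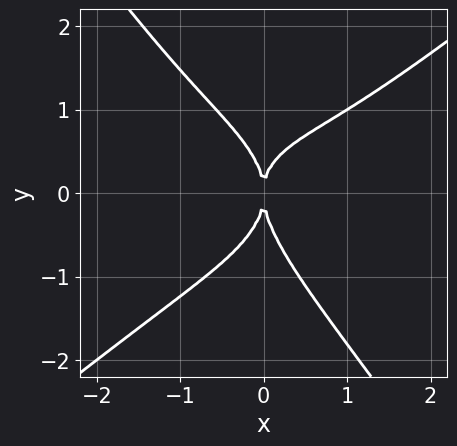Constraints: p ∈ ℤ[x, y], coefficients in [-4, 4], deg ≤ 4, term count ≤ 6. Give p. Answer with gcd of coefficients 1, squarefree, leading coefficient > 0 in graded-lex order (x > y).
First, deg p = 4. No degree-3 curve has this shape.
Next, reading off the gridlines: one x-axis crossing is at x = 0; it meets the y-axis at y = 0 (among the integer gridlines).
Finally, putting this together gives p.

x^4 - x*y^3 - y^4 - x^2*y + 2*x^2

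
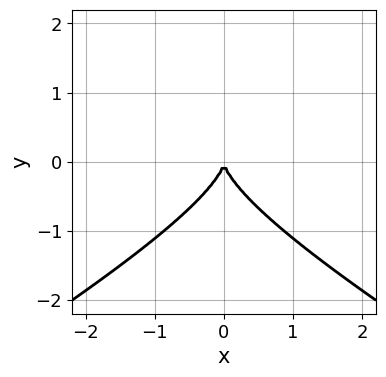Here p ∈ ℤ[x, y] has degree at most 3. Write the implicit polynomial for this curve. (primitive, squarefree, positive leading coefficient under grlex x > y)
deg p = 3. A generic line meets the curve in up to 3 points.
Symmetries: mirror symmetry x ↦ −x ⇒ only even powers of x.
Against the integer gridlines: one y-axis crossing is at y = 0; one x-axis crossing is at x = 0.
Putting this together gives p.

x^2*y - 3*y^3 - 3*x^2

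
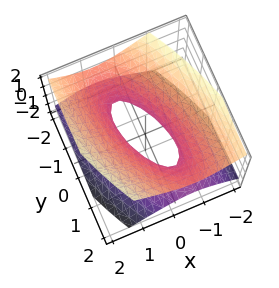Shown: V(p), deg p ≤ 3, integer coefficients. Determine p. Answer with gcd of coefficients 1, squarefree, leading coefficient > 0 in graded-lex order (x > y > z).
3*x^2 + 2*x*y + y^2 - 3*z^2 - 1

First, deg p = 2.
Next, against the integer gridlines: among the integer gridlines, it crosses the y-axis at y ∈ {-1, 1}; it misses every integer gridline on the z-axis.
Finally, the integer polynomial consistent with all of this is the stated p.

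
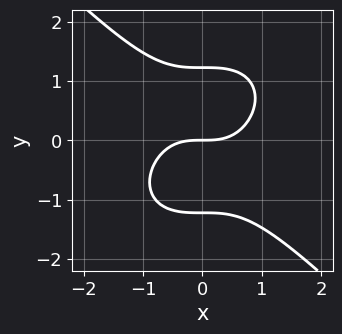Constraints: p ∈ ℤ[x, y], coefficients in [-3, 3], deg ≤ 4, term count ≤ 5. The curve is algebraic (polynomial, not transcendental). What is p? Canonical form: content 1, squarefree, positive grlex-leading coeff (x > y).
2*x^3 + 2*y^3 - 3*y

First, deg p = 3.
Then, from the axis intercepts and sections: it crosses the x-axis at the gridline x = 0; it crosses the y-axis at the gridline y = 0.
Finally, putting this together gives p.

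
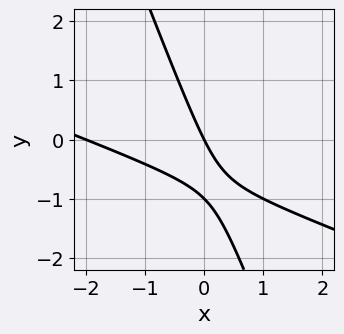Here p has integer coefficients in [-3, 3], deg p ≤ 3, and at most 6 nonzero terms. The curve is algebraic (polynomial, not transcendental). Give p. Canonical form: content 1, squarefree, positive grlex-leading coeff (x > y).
x^2 + 3*x*y + y^2 + 2*x + y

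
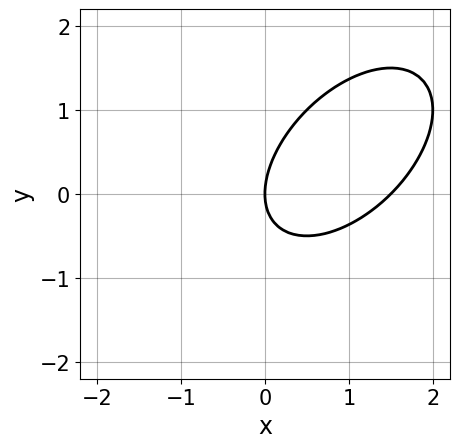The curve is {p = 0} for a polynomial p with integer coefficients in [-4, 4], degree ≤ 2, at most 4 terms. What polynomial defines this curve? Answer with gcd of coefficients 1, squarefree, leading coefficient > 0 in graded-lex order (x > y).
2*x^2 - 2*x*y + 2*y^2 - 3*x

First, deg p = 2.
Next, from the visible intercepts: one x-axis crossing is at x = 0; it meets the y-axis at y = 0 (among the integer gridlines).
Finally, putting this together gives p.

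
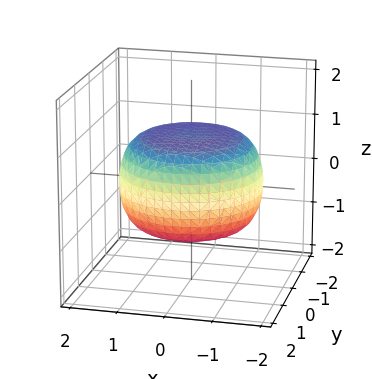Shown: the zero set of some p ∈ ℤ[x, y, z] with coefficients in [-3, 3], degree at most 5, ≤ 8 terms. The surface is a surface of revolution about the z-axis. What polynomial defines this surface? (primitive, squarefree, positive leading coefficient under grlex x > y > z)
x^4 + 2*x^2*y^2 + y^4 - x^2 - y^2 + 3*z^2 - 3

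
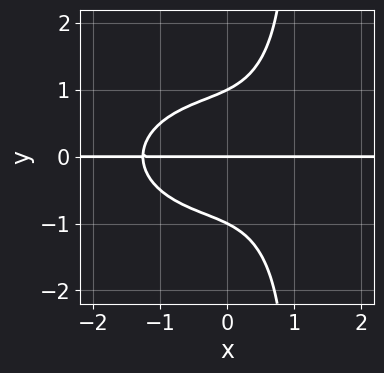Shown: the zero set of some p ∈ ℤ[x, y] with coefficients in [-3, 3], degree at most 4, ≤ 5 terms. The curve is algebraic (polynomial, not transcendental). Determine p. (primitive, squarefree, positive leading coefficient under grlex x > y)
x^3*y + 2*x*y^3 - 2*y^3 + 2*y

(a) The degree is 4 — a generic line meets the curve in up to 4 points.
(b) Reading off the gridlines: among the integer gridlines, it crosses the y-axis at y ∈ {-1, 0, 1}; the visible x-axis segment lies entirely on the curve.
(c) Matching integer coefficients to the picture gives p.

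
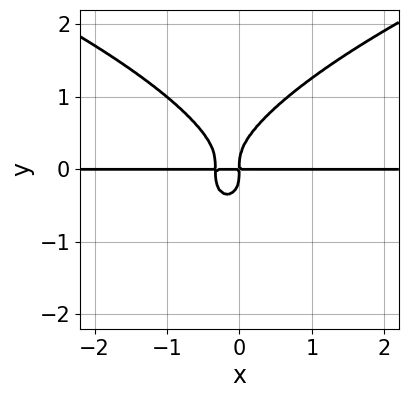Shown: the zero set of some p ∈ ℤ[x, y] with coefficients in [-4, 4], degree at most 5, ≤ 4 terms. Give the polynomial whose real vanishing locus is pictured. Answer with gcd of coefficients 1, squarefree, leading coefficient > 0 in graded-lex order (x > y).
2*y^4 - 3*x^2*y - x*y

First, the degree is 4 — no degree-3 curve has this shape.
Then, reading off the gridlines: every point of the x-axis in the box is on the curve.
Finally, the integer polynomial consistent with all of this is the stated p.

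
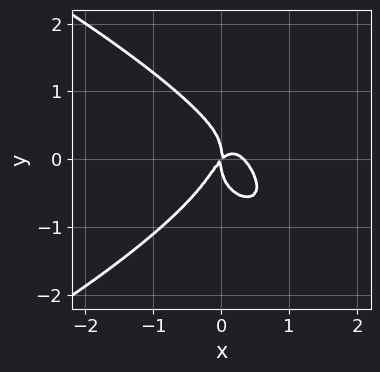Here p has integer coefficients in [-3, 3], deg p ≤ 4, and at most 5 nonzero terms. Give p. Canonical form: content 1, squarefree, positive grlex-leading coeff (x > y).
2*y^4 + 3*x^3 - x^2 + x*y

First, the degree is 4 — a generic line meets the curve in up to 4 points.
Next, observable constraints: one y-axis crossing is at y = 0; it meets the x-axis at x = 0 (among the integer gridlines).
Finally, these observations pin down the coefficients.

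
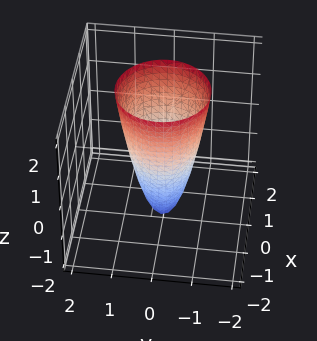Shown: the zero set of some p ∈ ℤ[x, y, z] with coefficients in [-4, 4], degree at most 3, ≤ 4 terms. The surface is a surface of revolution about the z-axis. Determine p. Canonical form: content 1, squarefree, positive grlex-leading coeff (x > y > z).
First, the degree is 2 — no degree-1 surface has this shape.
Then, symmetry: the z-axis is an axis of rotation, so x and y enter only as x² + y².
Then, checking where it meets the axes: one z-axis crossing is at z = -2; a circular section at z = 2 has radius between 1 and 2.
Finally, solving for integer coefficients yields p as stated.

3*x^2 + 3*y^2 - z - 2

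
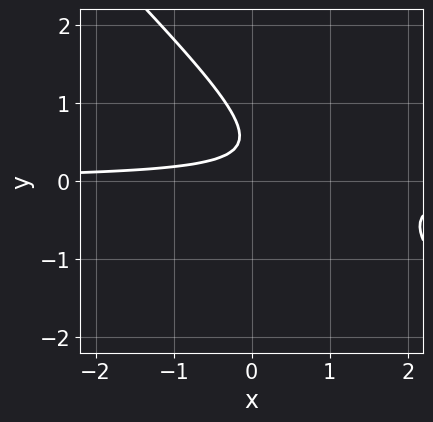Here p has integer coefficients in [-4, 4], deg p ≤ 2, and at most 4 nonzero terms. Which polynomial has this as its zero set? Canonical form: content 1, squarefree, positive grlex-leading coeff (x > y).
3*x*y + 3*y^2 - 3*y + 1

First, the degree is 2 — the shape is more complex than any degree-1 curve.
Next, observable constraints: no y-intercept at any integer in the box; no x-intercept at any integer in the box.
Finally, the integer polynomial consistent with all of this is the stated p.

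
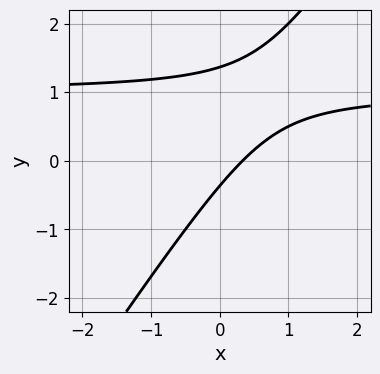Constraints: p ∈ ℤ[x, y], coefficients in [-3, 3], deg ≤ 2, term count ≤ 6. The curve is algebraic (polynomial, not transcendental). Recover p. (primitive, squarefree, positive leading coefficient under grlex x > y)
3*x*y - 2*y^2 - 3*x + 2*y + 1

deg p = 2. No degree-1 curve has this shape.
Putting this together gives p.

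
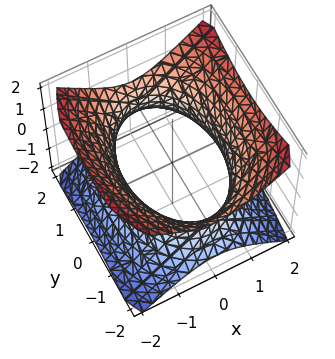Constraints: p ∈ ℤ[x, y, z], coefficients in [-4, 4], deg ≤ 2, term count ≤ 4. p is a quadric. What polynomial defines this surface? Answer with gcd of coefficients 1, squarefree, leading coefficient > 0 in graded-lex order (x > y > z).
2*x^2 + y^2 - 2*z^2 - 3

(a) deg p = 2.
(b) Symmetries: mirror symmetry y ↦ −y ⇒ only even powers of y; the x ↦ −x reflection is a symmetry, so x appears only in even powers; it's symmetric under z → −z, forcing even powers of z.
(c) From the axis intercepts and sections: it misses every integer gridline on the z-axis.
(d) Together with the visible shape, these determine p as stated.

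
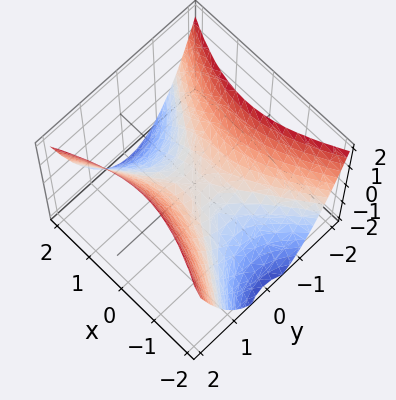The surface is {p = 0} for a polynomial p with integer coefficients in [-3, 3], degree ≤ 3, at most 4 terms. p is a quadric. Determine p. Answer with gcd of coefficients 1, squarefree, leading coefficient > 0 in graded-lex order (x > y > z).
(a) Degree: a hyperbolic paraboloid; a quadric, so deg p = 2.
(b) Symmetries: it's symmetric under y → −y, forcing even powers of y; it's symmetric under x → −x, forcing even powers of x.
(c) Observable constraints: one x-axis crossing is at x = 0; one y-axis crossing is at y = 0; it crosses the z-axis at the gridline z = 0.
(d) Putting this together gives p.

x^2 - 2*y^2 + 2*z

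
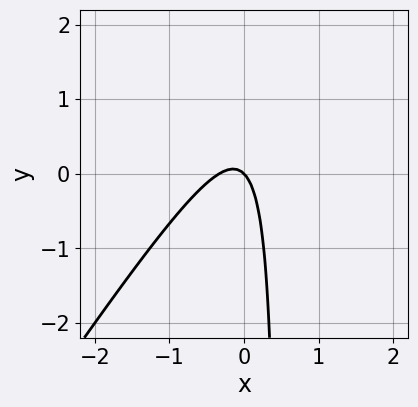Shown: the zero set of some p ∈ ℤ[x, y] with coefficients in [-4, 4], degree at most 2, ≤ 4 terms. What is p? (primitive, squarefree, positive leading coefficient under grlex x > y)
deg p = 2. A generic line meets the curve in up to 2 points.
Observable constraints: it crosses the x-axis at the gridline x = 0; it crosses the y-axis at the gridline y = 0.
Assembling these constraints gives the stated polynomial.

3*x^2 - 2*x*y + x + y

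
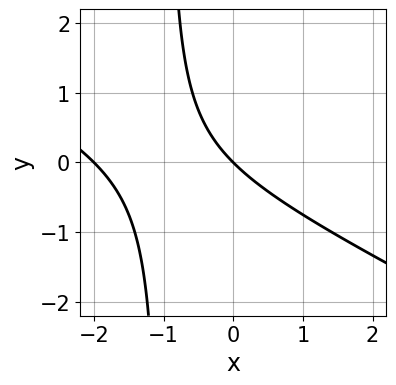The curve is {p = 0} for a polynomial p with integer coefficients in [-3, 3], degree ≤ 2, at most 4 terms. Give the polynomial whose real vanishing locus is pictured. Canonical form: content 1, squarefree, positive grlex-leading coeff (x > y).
1. Degree: a generic line meets the curve in up to 2 points, so deg p = 2.
2. Reading off the gridlines: among the integer gridlines, it crosses the x-axis at x ∈ {-2, 0}; it meets the y-axis at y = 0 (among the integer gridlines).
3. Putting this together gives p.

x^2 + 2*x*y + 2*x + 2*y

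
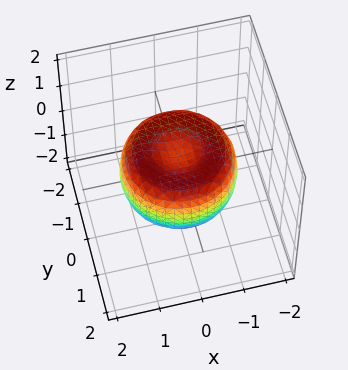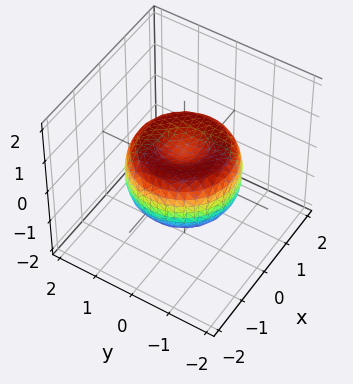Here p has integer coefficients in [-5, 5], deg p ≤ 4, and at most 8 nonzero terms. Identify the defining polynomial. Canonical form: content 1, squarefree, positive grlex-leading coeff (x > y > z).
2*x^4 + 4*x^2*y^2 + 2*y^4 - 3*x^2 - 3*y^2 + 3*z^2 - 1

First, deg p = 4. A generic line meets the surface in up to 4 points.
Then, symmetry: every cross-section ⟂ z is a circle, so x, y appear only via x² + y².
Next, from the axis intercepts and sections: a circular section at z = 0 has radius between 1 and 2.
Finally, fitting integer coefficients to these (and the overall shape) gives p.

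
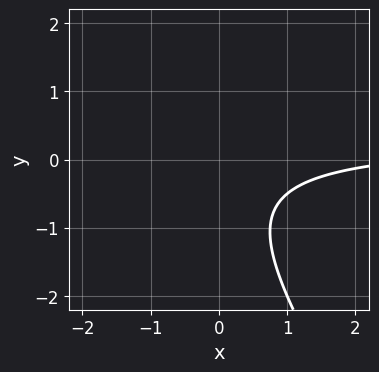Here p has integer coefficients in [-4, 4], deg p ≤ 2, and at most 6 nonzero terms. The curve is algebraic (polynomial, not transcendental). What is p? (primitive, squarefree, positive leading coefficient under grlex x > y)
deg p = 2.
Observable constraints: it misses every integer gridline on the x-axis; it misses every integer gridline on the y-axis.
Matching integer coefficients to the picture gives p.

3*x*y + 2*y^2 - x + 2*y + 3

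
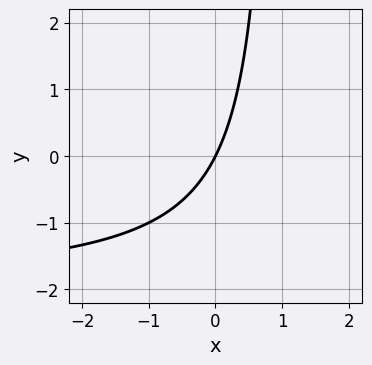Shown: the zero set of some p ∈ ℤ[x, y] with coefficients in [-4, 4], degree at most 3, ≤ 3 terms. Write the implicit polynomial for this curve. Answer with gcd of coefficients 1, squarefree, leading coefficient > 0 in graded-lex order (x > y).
x*y + 2*x - y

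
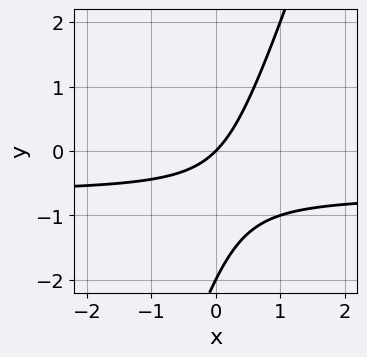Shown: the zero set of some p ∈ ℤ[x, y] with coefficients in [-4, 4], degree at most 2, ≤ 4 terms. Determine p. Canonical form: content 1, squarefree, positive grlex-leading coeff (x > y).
3*x*y - y^2 + 2*x - 2*y

1. The degree is 2 — the shape is more complex than any degree-1 curve.
2. Checking where it meets the axes: one x-axis crossing is at x = 0; among the integer gridlines, it crosses the y-axis at y ∈ {-2, 0}.
3. These observations pin down the coefficients.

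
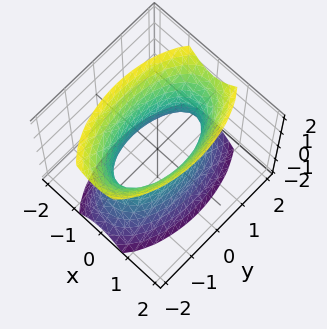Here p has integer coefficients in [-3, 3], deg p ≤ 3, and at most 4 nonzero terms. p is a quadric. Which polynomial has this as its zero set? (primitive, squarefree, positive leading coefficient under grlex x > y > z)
3*x^2 + y^2 - z^2 - 2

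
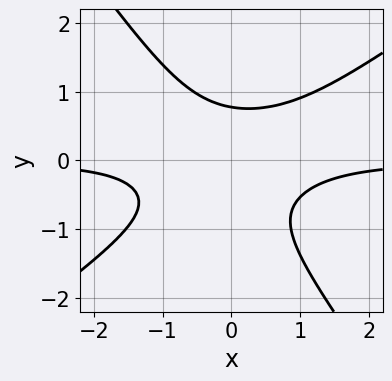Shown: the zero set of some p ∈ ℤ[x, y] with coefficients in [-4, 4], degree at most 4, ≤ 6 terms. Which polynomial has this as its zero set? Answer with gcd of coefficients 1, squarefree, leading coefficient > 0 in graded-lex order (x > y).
The degree is 3 — no degree-2 curve has this shape.
Observable constraints: no x-intercept at any integer in the box.
Assembling these constraints gives the stated polynomial.

3*x^2*y - 2*x*y^2 - 3*y^3 - y^2 + 2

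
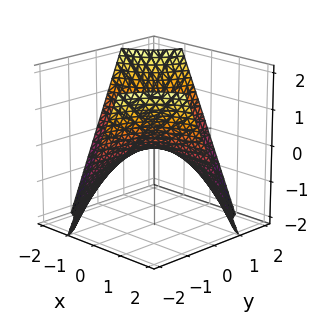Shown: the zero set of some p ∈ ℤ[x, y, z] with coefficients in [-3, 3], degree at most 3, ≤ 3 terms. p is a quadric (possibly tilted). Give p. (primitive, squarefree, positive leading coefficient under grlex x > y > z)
(a) deg p = 2. No degree-1 surface has this shape.
(b) Reading off the gridlines: the visible y-axis segment lies entirely on the surface; the visible x-axis segment lies entirely on the surface.
(c) Assembling these constraints gives the stated polynomial.

x*y + z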